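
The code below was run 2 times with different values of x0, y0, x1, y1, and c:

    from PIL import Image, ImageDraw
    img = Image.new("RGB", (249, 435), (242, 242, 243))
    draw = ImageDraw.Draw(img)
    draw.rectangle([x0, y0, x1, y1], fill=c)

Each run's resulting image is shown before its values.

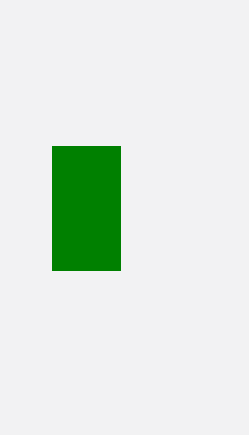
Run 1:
x0 = 52; y0 = 146; x1 = 120; y1 = 270; c = 'green'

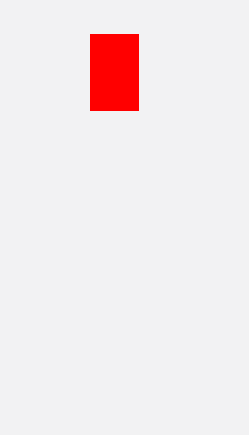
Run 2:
x0 = 90, y0 = 34, x1 = 138, y1 = 110, c = 'red'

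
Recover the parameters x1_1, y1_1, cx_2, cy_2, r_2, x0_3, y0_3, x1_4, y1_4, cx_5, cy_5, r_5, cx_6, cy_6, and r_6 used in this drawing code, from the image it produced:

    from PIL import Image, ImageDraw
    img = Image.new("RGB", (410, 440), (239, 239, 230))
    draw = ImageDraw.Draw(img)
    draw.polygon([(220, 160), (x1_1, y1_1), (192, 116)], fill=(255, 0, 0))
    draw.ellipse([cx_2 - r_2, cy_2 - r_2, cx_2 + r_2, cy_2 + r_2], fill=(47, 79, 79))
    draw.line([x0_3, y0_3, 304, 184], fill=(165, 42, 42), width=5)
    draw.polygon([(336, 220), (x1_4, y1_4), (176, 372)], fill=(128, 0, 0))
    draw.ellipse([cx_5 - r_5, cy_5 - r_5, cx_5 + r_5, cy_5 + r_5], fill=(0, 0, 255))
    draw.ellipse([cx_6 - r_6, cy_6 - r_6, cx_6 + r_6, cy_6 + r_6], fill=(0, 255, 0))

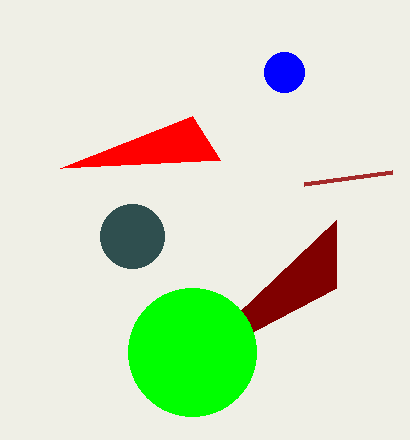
x1_1 = 60, y1_1 = 168, cx_2 = 132, cy_2 = 236, r_2 = 32, x0_3 = 392, y0_3 = 172, x1_4 = 336, y1_4 = 288, cx_5 = 284, cy_5 = 72, r_5 = 20, cx_6 = 192, cy_6 = 352, r_6 = 64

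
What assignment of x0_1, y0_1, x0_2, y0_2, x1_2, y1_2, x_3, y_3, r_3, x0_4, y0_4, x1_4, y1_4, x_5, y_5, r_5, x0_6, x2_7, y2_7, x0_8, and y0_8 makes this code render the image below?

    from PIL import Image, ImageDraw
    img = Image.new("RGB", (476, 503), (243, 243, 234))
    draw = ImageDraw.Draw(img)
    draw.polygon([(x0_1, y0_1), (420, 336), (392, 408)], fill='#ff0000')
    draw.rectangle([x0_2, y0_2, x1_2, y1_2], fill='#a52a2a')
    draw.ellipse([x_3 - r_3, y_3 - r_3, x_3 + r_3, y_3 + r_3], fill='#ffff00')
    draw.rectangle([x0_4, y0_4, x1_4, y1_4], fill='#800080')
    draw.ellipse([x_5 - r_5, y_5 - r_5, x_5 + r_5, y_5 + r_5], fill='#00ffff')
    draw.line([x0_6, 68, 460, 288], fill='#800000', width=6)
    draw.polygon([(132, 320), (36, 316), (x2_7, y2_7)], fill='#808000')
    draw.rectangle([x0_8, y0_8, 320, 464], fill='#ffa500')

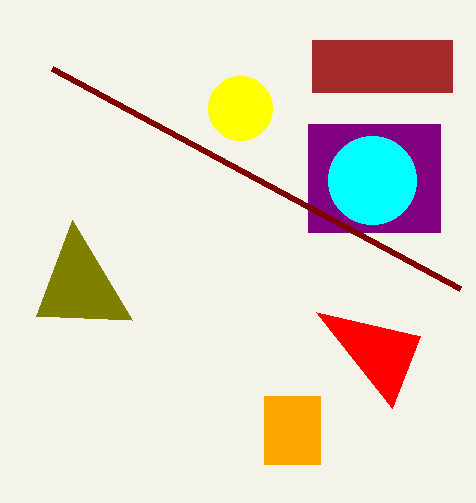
x0_1 = 316, y0_1 = 312, x0_2 = 312, y0_2 = 40, x1_2 = 452, y1_2 = 92, x_3 = 240, y_3 = 108, r_3 = 32, x0_4 = 308, y0_4 = 124, x1_4 = 440, y1_4 = 232, x_5 = 372, y_5 = 180, r_5 = 44, x0_6 = 52, x2_7 = 72, y2_7 = 220, x0_8 = 264, y0_8 = 396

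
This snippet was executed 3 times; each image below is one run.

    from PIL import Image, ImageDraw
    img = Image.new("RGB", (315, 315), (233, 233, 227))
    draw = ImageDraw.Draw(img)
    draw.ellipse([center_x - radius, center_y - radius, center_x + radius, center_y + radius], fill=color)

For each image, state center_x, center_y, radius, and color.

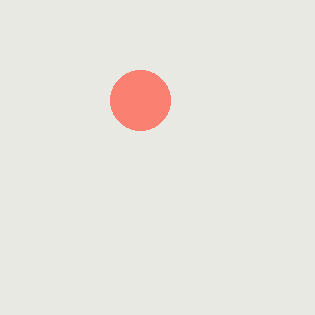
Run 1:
center_x = 140
center_y = 100
radius = 30
color = 'salmon'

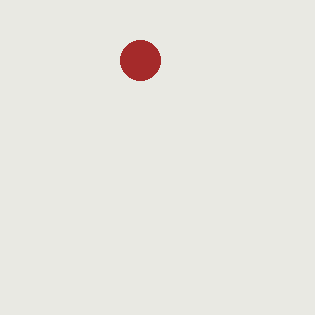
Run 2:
center_x = 140, center_y = 60, radius = 20, color = 'brown'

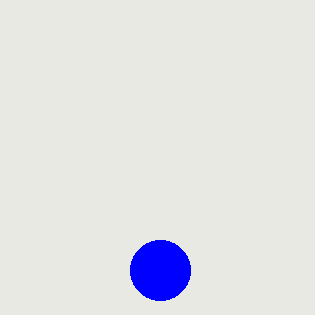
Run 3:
center_x = 160; center_y = 270; radius = 30; color = 'blue'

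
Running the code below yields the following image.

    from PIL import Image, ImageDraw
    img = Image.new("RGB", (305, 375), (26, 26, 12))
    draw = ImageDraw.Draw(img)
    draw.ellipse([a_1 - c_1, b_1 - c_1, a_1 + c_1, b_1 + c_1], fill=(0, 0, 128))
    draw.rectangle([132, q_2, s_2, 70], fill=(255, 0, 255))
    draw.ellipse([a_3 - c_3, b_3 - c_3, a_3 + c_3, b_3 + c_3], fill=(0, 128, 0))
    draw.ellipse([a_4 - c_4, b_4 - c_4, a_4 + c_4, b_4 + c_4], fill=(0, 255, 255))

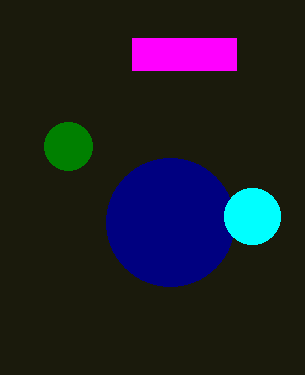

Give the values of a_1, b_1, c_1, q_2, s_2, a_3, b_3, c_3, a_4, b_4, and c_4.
a_1 = 170; b_1 = 222; c_1 = 64; q_2 = 38; s_2 = 236; a_3 = 68; b_3 = 146; c_3 = 24; a_4 = 252; b_4 = 216; c_4 = 28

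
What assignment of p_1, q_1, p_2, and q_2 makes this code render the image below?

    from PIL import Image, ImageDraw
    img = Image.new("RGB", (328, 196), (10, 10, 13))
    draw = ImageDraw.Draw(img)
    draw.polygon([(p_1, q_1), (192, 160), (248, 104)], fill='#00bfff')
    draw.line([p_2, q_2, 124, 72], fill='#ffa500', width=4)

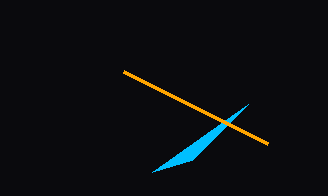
p_1 = 152; q_1 = 172; p_2 = 268; q_2 = 144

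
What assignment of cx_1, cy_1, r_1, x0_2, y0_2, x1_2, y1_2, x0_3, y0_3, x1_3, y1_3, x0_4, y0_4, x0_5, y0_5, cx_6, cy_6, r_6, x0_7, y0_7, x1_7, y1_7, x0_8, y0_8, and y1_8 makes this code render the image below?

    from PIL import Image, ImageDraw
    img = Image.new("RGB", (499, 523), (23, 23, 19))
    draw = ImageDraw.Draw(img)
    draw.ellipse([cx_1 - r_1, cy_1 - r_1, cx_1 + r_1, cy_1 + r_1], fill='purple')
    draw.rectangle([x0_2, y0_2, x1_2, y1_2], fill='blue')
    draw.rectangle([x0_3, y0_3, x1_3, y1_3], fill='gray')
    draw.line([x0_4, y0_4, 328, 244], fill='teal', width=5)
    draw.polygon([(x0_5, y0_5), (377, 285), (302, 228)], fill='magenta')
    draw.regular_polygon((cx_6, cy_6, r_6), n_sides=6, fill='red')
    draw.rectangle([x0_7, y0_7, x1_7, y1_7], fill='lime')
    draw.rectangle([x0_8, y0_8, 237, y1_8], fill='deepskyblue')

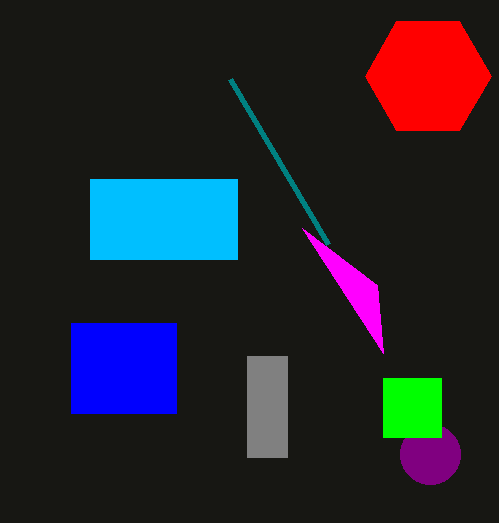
cx_1 = 430; cy_1 = 454; r_1 = 30; x0_2 = 71; y0_2 = 323; x1_2 = 176; y1_2 = 413; x0_3 = 247; y0_3 = 356; x1_3 = 287; y1_3 = 457; x0_4 = 230; y0_4 = 79; x0_5 = 383; y0_5 = 353; cx_6 = 428; cy_6 = 76; r_6 = 63; x0_7 = 383; y0_7 = 378; x1_7 = 441; y1_7 = 437; x0_8 = 90; y0_8 = 179; y1_8 = 259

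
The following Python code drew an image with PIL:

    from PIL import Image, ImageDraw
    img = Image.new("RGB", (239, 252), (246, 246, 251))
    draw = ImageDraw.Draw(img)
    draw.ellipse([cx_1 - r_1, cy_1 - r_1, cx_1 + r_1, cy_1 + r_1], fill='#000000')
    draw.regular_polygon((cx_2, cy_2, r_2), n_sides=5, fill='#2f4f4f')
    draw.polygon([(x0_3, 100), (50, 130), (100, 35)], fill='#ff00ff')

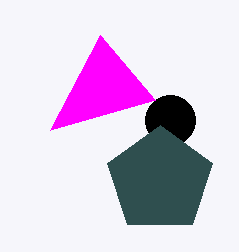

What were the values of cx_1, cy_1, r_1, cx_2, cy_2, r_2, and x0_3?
cx_1 = 170; cy_1 = 120; r_1 = 25; cx_2 = 160; cy_2 = 180; r_2 = 55; x0_3 = 155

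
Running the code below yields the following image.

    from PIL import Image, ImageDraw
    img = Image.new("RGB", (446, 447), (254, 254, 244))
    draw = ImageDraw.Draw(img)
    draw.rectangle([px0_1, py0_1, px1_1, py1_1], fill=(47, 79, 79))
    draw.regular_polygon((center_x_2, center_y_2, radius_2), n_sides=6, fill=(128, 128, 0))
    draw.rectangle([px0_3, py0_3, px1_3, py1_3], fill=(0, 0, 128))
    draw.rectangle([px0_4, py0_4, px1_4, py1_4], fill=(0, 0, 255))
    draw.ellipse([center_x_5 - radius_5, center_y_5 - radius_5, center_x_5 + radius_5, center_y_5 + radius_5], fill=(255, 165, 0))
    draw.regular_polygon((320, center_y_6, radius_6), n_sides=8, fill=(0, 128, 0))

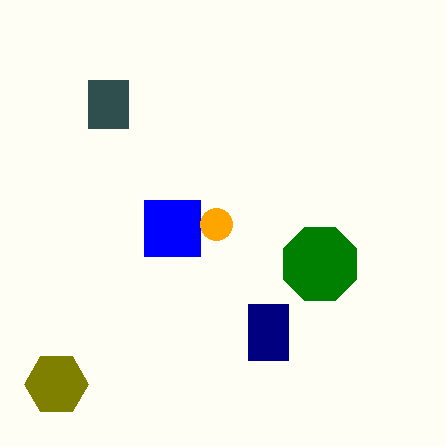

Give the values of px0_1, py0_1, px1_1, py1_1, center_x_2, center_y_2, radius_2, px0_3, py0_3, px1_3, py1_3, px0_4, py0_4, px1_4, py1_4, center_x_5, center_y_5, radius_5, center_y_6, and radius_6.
px0_1 = 88, py0_1 = 80, px1_1 = 128, py1_1 = 128, center_x_2 = 56, center_y_2 = 384, radius_2 = 32, px0_3 = 248, py0_3 = 304, px1_3 = 288, py1_3 = 360, px0_4 = 144, py0_4 = 200, px1_4 = 200, py1_4 = 256, center_x_5 = 216, center_y_5 = 224, radius_5 = 16, center_y_6 = 264, radius_6 = 40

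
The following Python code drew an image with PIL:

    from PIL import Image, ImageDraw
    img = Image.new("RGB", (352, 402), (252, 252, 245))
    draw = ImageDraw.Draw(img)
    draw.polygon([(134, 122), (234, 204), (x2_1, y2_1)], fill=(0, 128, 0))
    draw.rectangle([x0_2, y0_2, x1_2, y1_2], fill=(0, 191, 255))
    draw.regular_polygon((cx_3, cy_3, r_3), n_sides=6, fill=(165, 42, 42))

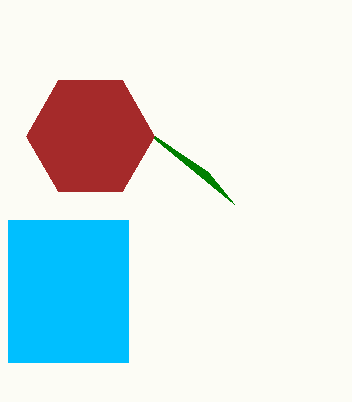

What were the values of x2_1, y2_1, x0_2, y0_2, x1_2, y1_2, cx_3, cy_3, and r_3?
x2_1 = 208
y2_1 = 172
x0_2 = 8
y0_2 = 220
x1_2 = 128
y1_2 = 362
cx_3 = 90
cy_3 = 136
r_3 = 64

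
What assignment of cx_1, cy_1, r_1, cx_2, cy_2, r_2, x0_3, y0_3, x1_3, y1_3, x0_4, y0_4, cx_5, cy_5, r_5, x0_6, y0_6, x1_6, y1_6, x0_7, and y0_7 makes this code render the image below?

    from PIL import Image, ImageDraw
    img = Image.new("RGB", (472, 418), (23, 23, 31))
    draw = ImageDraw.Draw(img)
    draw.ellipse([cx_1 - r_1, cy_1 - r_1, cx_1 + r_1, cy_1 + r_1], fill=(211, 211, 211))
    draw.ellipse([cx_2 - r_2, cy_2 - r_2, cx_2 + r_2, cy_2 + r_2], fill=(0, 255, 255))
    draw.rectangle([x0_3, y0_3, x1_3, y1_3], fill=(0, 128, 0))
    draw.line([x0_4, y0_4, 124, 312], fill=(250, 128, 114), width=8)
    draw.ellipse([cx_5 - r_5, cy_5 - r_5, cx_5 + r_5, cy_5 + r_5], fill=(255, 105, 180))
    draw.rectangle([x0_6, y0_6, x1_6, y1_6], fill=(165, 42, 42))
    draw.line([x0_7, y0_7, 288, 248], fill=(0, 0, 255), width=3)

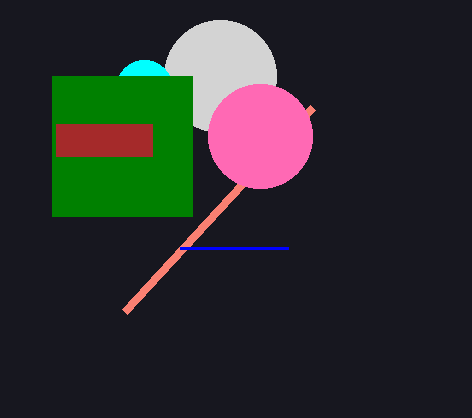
cx_1 = 220
cy_1 = 76
r_1 = 56
cx_2 = 144
cy_2 = 88
r_2 = 28
x0_3 = 52
y0_3 = 76
x1_3 = 192
y1_3 = 216
x0_4 = 312
y0_4 = 108
cx_5 = 260
cy_5 = 136
r_5 = 52
x0_6 = 56
y0_6 = 124
x1_6 = 152
y1_6 = 156
x0_7 = 180
y0_7 = 248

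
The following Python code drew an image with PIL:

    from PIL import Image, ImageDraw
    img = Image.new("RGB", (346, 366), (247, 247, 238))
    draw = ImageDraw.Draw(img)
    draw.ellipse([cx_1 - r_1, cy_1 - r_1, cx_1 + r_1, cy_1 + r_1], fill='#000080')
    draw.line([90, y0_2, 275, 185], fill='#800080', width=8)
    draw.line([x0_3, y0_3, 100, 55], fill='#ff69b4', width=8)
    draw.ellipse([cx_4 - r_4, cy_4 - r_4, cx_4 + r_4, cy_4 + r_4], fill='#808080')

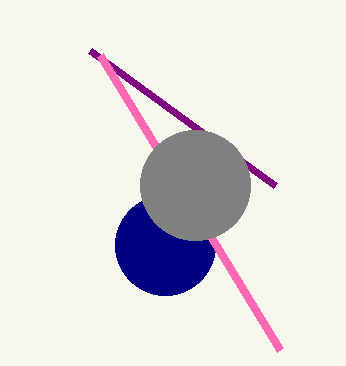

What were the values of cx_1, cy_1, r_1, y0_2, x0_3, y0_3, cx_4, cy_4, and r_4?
cx_1 = 165; cy_1 = 245; r_1 = 50; y0_2 = 50; x0_3 = 280; y0_3 = 350; cx_4 = 195; cy_4 = 185; r_4 = 55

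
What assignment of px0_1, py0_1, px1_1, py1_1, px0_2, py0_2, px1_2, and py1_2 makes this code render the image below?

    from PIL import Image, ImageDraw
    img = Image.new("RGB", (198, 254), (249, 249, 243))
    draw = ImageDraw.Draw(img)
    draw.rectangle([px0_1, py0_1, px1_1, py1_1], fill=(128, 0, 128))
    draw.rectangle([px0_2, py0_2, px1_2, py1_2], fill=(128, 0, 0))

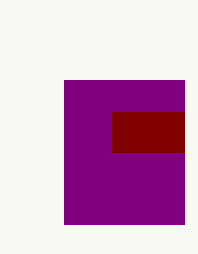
px0_1 = 64
py0_1 = 80
px1_1 = 184
py1_1 = 224
px0_2 = 112
py0_2 = 112
px1_2 = 184
py1_2 = 152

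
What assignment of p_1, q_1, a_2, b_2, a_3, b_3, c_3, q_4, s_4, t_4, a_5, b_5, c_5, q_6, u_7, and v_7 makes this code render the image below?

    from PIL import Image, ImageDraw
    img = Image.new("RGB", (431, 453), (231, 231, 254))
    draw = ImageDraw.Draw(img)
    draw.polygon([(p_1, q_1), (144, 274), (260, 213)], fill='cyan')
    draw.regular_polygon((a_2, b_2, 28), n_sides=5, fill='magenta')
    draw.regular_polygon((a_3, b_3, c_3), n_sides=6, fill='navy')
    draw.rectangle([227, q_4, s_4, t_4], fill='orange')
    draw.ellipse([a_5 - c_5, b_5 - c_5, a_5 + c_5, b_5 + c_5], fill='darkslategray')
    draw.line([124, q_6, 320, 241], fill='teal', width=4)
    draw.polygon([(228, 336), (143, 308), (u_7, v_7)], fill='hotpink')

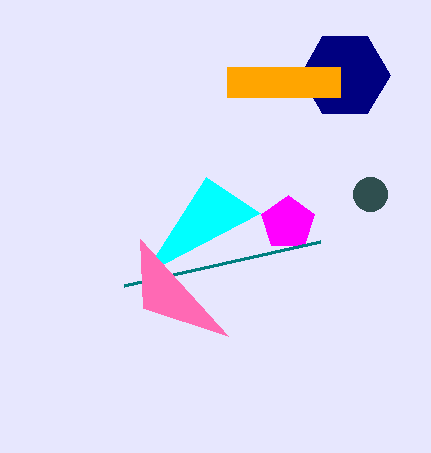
p_1 = 206
q_1 = 177
a_2 = 288
b_2 = 223
a_3 = 345
b_3 = 75
c_3 = 45
q_4 = 67
s_4 = 340
t_4 = 97
a_5 = 370
b_5 = 194
c_5 = 17
q_6 = 285
u_7 = 140
v_7 = 239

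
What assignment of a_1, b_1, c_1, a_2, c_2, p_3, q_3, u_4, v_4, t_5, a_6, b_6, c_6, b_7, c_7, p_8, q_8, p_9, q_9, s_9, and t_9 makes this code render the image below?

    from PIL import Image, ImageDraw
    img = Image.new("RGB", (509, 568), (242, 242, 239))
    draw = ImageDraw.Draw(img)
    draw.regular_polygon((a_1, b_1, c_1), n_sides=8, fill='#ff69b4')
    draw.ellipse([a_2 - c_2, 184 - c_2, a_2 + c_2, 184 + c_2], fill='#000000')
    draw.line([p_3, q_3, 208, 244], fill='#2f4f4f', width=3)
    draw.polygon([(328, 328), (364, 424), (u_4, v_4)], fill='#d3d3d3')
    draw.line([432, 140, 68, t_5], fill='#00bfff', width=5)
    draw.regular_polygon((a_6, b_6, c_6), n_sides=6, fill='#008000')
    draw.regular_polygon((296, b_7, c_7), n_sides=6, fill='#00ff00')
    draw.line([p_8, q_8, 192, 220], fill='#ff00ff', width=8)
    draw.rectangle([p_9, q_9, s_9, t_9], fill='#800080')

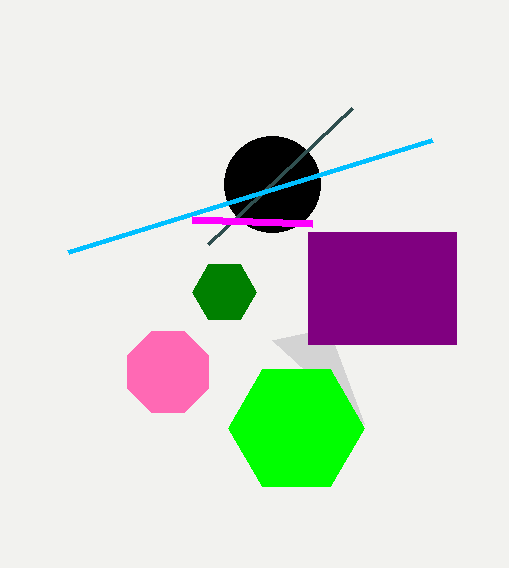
a_1 = 168
b_1 = 372
c_1 = 44
a_2 = 272
c_2 = 48
p_3 = 352
q_3 = 108
u_4 = 272
v_4 = 340
t_5 = 252
a_6 = 224
b_6 = 292
c_6 = 32
b_7 = 428
c_7 = 68
p_8 = 312
q_8 = 224
p_9 = 308
q_9 = 232
s_9 = 456
t_9 = 344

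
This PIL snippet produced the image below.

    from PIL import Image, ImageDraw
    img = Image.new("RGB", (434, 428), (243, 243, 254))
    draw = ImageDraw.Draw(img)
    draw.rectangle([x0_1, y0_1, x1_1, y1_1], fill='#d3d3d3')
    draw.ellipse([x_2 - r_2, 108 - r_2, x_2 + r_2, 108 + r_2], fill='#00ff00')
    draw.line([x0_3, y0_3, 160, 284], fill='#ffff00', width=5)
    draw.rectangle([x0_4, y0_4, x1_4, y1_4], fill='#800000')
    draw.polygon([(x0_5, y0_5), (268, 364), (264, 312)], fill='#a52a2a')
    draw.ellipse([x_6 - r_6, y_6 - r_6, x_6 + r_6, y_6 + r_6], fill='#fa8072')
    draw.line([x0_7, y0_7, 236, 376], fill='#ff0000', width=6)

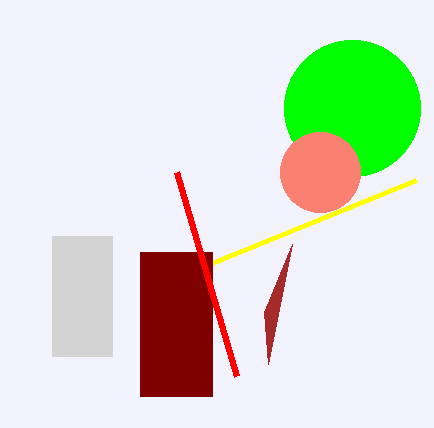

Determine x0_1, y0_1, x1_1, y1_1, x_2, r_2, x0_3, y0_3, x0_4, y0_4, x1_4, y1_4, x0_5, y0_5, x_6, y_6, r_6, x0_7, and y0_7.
x0_1 = 52; y0_1 = 236; x1_1 = 112; y1_1 = 356; x_2 = 352; r_2 = 68; x0_3 = 416; y0_3 = 180; x0_4 = 140; y0_4 = 252; x1_4 = 212; y1_4 = 396; x0_5 = 292; y0_5 = 244; x_6 = 320; y_6 = 172; r_6 = 40; x0_7 = 176; y0_7 = 172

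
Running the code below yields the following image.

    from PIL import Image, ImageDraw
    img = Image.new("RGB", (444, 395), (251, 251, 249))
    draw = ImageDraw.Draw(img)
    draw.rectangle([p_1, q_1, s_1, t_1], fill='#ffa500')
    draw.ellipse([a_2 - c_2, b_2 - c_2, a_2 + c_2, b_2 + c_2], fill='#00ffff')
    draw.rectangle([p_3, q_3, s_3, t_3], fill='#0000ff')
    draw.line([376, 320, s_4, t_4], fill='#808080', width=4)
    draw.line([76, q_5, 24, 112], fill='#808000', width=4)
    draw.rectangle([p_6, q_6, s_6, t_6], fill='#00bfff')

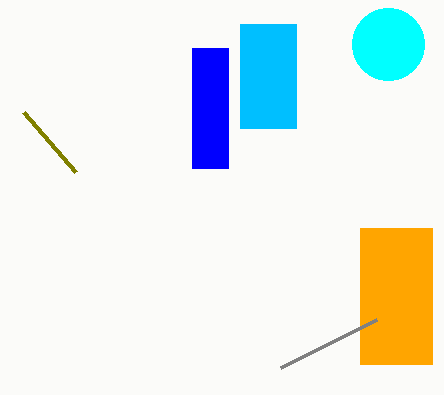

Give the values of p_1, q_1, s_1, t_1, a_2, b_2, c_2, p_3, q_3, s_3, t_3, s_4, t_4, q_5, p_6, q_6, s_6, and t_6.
p_1 = 360, q_1 = 228, s_1 = 432, t_1 = 364, a_2 = 388, b_2 = 44, c_2 = 36, p_3 = 192, q_3 = 48, s_3 = 228, t_3 = 168, s_4 = 280, t_4 = 368, q_5 = 172, p_6 = 240, q_6 = 24, s_6 = 296, t_6 = 128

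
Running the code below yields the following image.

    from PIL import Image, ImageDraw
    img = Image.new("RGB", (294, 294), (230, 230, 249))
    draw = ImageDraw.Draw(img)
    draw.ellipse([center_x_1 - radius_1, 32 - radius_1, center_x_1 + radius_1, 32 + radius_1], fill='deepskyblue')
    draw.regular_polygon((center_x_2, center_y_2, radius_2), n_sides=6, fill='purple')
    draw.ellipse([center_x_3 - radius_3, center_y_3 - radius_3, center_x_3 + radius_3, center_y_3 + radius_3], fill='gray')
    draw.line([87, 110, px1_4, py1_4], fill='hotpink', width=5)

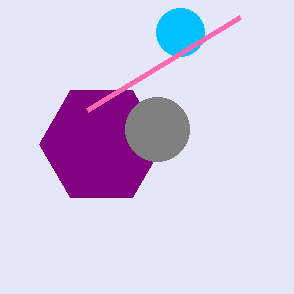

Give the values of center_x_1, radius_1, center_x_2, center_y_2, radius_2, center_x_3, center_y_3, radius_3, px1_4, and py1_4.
center_x_1 = 180; radius_1 = 24; center_x_2 = 101; center_y_2 = 144; radius_2 = 62; center_x_3 = 157; center_y_3 = 129; radius_3 = 32; px1_4 = 240; py1_4 = 17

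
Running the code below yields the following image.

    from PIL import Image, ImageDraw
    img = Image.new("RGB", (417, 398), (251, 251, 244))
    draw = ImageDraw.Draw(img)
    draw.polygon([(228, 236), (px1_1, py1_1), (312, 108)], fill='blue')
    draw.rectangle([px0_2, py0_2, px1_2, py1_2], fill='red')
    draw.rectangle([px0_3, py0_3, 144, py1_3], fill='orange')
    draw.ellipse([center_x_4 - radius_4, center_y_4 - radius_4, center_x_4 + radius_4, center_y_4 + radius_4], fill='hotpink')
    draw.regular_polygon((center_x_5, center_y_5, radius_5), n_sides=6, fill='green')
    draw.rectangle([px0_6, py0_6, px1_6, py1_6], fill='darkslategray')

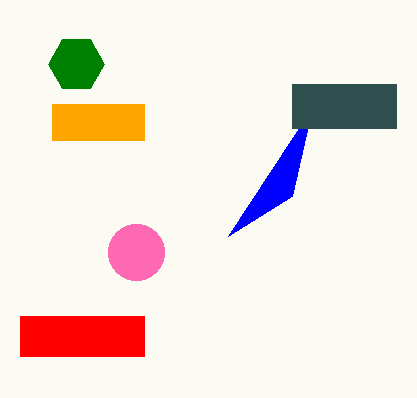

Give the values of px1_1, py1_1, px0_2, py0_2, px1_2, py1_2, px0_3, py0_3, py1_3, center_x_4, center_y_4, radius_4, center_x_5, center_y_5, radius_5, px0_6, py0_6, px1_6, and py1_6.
px1_1 = 292; py1_1 = 196; px0_2 = 20; py0_2 = 316; px1_2 = 144; py1_2 = 356; px0_3 = 52; py0_3 = 104; py1_3 = 140; center_x_4 = 136; center_y_4 = 252; radius_4 = 28; center_x_5 = 76; center_y_5 = 64; radius_5 = 28; px0_6 = 292; py0_6 = 84; px1_6 = 396; py1_6 = 128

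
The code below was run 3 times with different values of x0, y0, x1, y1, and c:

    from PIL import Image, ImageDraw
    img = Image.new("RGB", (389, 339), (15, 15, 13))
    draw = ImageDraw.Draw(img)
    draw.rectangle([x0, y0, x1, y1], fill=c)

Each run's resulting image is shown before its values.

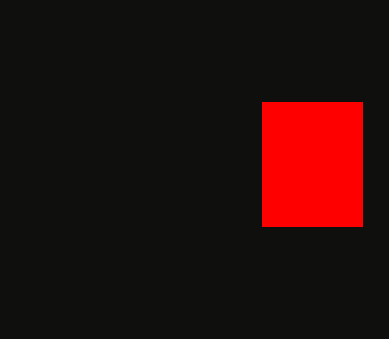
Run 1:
x0 = 262, y0 = 102, x1 = 362, y1 = 226, c = 'red'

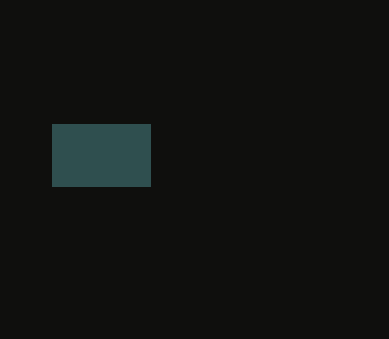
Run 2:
x0 = 52; y0 = 124; x1 = 150; y1 = 186; c = 'darkslategray'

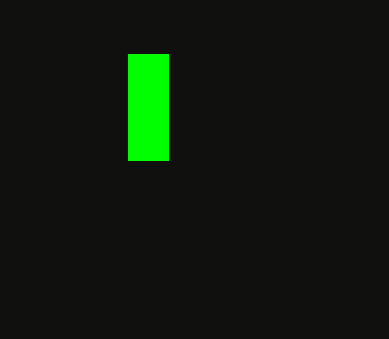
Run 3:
x0 = 128, y0 = 54, x1 = 168, y1 = 160, c = 'lime'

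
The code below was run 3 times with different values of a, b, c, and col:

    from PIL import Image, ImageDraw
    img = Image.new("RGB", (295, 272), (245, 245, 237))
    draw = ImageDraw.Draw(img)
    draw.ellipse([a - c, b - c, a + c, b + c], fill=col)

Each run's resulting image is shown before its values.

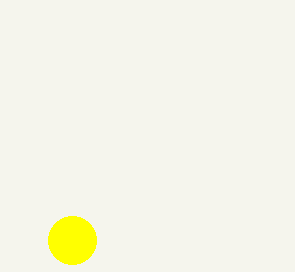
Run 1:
a = 72
b = 240
c = 24
col = 'yellow'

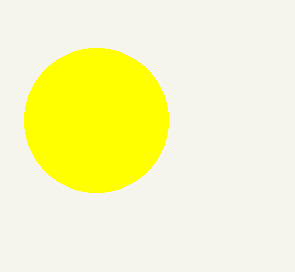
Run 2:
a = 96; b = 120; c = 72; col = 'yellow'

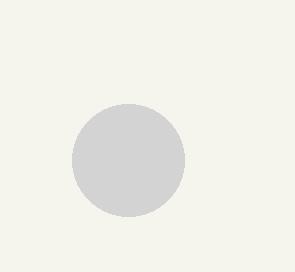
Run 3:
a = 128
b = 160
c = 56
col = 'lightgray'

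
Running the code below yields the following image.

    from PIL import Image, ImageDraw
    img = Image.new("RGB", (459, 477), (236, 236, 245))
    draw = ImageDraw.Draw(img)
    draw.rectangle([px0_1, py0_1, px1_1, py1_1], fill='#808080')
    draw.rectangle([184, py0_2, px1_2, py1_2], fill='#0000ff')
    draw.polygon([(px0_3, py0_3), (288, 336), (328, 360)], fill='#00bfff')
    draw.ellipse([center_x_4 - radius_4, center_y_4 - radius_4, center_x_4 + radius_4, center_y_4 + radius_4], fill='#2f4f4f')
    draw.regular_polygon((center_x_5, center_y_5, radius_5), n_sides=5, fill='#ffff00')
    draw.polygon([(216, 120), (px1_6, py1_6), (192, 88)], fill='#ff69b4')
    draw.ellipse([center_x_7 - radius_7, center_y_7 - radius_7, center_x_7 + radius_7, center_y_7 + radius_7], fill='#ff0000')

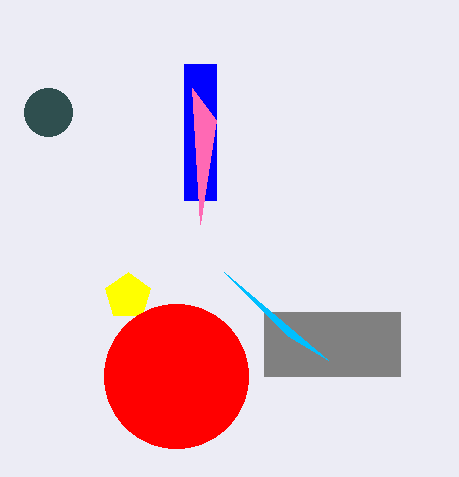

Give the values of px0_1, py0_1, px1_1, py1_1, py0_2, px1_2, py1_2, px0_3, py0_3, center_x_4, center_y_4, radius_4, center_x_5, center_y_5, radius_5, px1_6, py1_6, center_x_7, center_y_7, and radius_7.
px0_1 = 264; py0_1 = 312; px1_1 = 400; py1_1 = 376; py0_2 = 64; px1_2 = 216; py1_2 = 200; px0_3 = 224; py0_3 = 272; center_x_4 = 48; center_y_4 = 112; radius_4 = 24; center_x_5 = 128; center_y_5 = 296; radius_5 = 24; px1_6 = 200; py1_6 = 224; center_x_7 = 176; center_y_7 = 376; radius_7 = 72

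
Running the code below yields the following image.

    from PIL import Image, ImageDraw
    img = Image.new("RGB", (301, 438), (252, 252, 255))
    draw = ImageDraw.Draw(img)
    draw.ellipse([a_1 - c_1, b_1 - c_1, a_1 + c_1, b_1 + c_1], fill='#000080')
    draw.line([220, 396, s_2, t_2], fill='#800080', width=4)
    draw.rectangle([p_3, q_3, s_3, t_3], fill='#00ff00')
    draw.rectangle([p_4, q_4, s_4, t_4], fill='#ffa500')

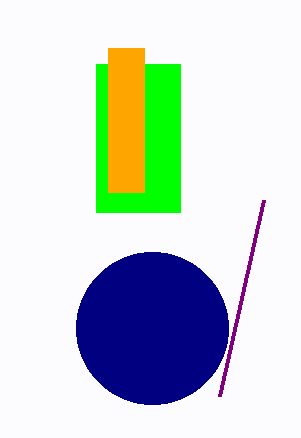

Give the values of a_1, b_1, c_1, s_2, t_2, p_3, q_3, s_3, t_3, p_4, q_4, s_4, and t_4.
a_1 = 152, b_1 = 328, c_1 = 76, s_2 = 264, t_2 = 200, p_3 = 96, q_3 = 64, s_3 = 180, t_3 = 212, p_4 = 108, q_4 = 48, s_4 = 144, t_4 = 192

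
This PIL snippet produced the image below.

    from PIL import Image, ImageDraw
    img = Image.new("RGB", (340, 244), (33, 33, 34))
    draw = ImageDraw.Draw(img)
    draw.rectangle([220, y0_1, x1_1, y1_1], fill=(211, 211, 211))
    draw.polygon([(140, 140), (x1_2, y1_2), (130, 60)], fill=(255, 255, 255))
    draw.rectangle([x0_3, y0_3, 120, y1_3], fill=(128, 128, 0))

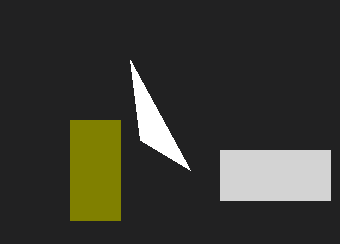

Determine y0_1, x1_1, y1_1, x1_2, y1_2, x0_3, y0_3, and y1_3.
y0_1 = 150
x1_1 = 330
y1_1 = 200
x1_2 = 190
y1_2 = 170
x0_3 = 70
y0_3 = 120
y1_3 = 220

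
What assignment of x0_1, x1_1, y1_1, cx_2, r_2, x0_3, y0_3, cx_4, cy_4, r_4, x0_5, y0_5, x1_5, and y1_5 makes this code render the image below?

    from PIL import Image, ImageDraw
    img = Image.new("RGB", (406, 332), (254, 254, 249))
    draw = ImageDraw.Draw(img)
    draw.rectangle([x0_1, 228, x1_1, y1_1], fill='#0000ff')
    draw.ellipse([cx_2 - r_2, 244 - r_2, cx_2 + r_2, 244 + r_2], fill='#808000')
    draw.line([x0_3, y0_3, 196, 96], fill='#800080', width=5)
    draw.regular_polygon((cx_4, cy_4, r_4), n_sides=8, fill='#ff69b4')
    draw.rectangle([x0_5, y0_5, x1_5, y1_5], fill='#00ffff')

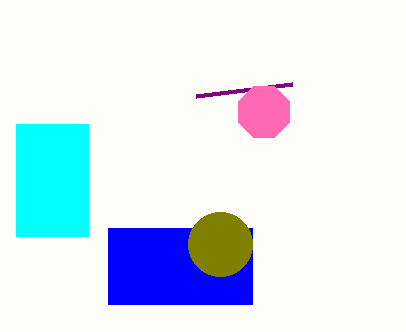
x0_1 = 108, x1_1 = 252, y1_1 = 304, cx_2 = 220, r_2 = 32, x0_3 = 292, y0_3 = 84, cx_4 = 264, cy_4 = 112, r_4 = 28, x0_5 = 16, y0_5 = 124, x1_5 = 88, y1_5 = 236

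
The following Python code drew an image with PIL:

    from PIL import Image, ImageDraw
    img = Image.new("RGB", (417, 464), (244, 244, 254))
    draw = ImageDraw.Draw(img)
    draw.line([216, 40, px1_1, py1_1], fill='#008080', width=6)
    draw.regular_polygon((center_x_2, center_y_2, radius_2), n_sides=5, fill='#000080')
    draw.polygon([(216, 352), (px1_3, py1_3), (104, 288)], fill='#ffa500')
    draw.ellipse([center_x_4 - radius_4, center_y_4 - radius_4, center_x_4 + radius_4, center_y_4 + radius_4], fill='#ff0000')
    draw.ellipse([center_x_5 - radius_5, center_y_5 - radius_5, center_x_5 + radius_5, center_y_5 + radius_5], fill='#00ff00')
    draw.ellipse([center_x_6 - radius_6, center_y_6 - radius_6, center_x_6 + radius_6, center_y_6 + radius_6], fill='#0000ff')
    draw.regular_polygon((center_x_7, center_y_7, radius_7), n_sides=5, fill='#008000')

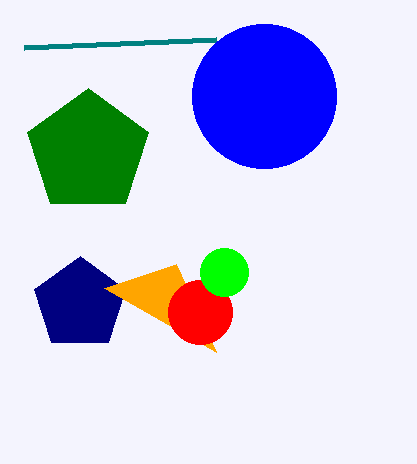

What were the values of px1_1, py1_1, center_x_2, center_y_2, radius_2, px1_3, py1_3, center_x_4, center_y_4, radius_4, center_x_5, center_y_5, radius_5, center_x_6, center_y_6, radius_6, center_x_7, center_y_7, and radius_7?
px1_1 = 24
py1_1 = 48
center_x_2 = 80
center_y_2 = 304
radius_2 = 48
px1_3 = 176
py1_3 = 264
center_x_4 = 200
center_y_4 = 312
radius_4 = 32
center_x_5 = 224
center_y_5 = 272
radius_5 = 24
center_x_6 = 264
center_y_6 = 96
radius_6 = 72
center_x_7 = 88
center_y_7 = 152
radius_7 = 64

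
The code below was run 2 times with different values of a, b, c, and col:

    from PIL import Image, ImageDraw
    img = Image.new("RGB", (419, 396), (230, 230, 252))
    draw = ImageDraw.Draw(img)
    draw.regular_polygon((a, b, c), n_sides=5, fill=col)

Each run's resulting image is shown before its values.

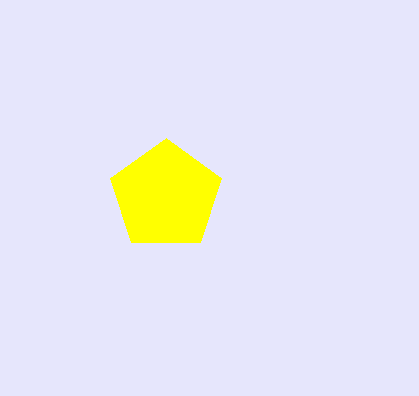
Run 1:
a = 166, b = 196, c = 58, col = 'yellow'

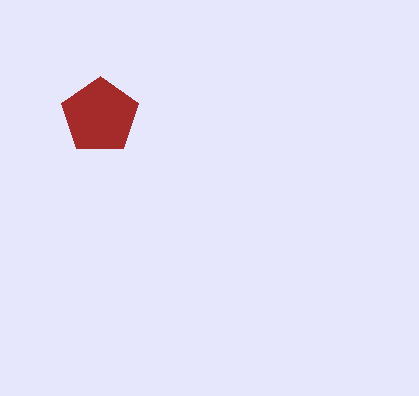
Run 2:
a = 100, b = 116, c = 40, col = 'brown'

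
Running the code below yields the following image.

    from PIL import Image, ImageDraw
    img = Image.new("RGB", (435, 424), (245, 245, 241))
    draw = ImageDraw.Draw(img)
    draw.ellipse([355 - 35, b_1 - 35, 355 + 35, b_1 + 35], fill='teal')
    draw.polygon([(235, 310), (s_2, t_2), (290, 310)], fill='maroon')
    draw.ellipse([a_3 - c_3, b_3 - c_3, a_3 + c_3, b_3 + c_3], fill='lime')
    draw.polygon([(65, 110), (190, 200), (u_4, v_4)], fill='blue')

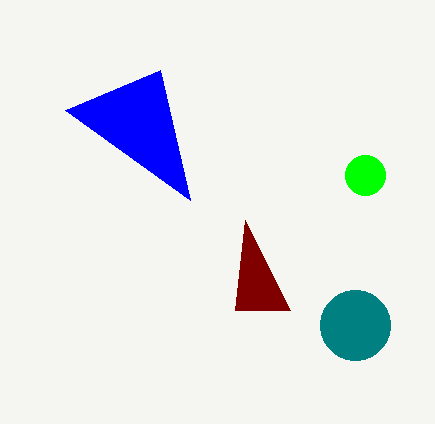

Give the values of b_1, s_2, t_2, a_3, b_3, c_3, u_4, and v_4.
b_1 = 325; s_2 = 245; t_2 = 220; a_3 = 365; b_3 = 175; c_3 = 20; u_4 = 160; v_4 = 70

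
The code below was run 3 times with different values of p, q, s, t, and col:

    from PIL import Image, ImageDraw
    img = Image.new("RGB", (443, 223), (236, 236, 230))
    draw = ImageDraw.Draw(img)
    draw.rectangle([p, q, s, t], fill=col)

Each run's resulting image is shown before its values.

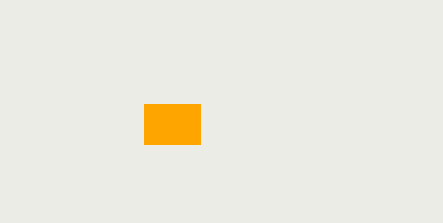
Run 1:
p = 144
q = 104
s = 200
t = 144
col = 'orange'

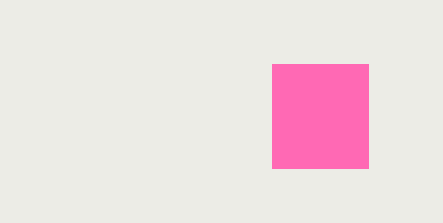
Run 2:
p = 272; q = 64; s = 368; t = 168; col = 'hotpink'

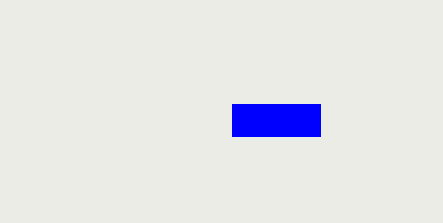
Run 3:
p = 232
q = 104
s = 320
t = 136
col = 'blue'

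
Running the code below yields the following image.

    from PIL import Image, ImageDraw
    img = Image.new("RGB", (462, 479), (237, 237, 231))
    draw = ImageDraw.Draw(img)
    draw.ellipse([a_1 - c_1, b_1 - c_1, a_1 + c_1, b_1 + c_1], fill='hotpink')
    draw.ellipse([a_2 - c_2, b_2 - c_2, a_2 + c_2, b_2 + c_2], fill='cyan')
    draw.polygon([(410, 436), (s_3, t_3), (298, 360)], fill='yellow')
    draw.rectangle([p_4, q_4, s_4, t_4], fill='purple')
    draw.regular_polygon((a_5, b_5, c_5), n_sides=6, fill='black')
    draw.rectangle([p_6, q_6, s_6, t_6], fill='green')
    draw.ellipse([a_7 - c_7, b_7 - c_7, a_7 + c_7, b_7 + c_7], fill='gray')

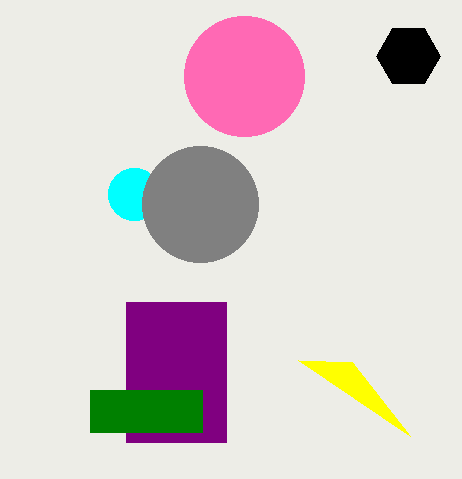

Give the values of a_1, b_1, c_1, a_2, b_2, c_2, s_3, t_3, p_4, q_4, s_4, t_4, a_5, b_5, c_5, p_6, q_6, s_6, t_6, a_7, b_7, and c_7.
a_1 = 244, b_1 = 76, c_1 = 60, a_2 = 134, b_2 = 194, c_2 = 26, s_3 = 352, t_3 = 362, p_4 = 126, q_4 = 302, s_4 = 226, t_4 = 442, a_5 = 408, b_5 = 56, c_5 = 32, p_6 = 90, q_6 = 390, s_6 = 202, t_6 = 432, a_7 = 200, b_7 = 204, c_7 = 58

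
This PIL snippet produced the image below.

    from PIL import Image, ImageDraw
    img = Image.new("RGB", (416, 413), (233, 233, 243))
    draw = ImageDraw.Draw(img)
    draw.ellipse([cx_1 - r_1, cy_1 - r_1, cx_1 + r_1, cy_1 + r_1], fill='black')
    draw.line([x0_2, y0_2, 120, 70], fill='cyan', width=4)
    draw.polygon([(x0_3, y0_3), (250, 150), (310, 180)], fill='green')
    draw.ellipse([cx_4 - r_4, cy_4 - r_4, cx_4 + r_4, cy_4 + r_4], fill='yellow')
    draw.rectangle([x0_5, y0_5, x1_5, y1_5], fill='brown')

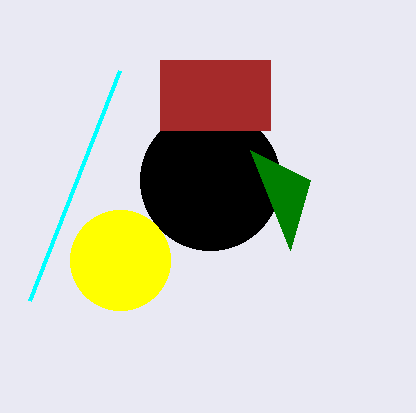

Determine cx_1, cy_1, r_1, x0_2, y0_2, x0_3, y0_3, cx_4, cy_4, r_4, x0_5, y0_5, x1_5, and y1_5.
cx_1 = 210, cy_1 = 180, r_1 = 70, x0_2 = 30, y0_2 = 300, x0_3 = 290, y0_3 = 250, cx_4 = 120, cy_4 = 260, r_4 = 50, x0_5 = 160, y0_5 = 60, x1_5 = 270, y1_5 = 130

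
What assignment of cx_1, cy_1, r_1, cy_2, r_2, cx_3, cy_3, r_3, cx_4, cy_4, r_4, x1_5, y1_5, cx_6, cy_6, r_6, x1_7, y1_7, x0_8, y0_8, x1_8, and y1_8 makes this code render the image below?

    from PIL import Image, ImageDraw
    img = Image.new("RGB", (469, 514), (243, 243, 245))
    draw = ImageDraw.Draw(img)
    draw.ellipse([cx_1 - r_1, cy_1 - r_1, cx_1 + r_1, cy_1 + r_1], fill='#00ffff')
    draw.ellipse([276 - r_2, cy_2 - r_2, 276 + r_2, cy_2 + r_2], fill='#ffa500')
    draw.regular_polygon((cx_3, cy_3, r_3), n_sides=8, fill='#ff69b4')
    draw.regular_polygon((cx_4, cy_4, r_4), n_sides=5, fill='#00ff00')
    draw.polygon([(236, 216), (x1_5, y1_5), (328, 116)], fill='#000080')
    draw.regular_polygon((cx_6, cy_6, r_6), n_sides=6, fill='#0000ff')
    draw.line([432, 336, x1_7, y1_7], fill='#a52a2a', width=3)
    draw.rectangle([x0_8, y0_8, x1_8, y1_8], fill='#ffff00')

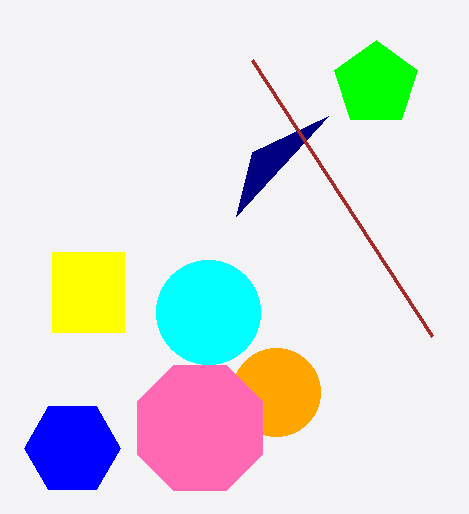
cx_1 = 208, cy_1 = 312, r_1 = 52, cy_2 = 392, r_2 = 44, cx_3 = 200, cy_3 = 428, r_3 = 68, cx_4 = 376, cy_4 = 84, r_4 = 44, x1_5 = 252, y1_5 = 152, cx_6 = 72, cy_6 = 448, r_6 = 48, x1_7 = 252, y1_7 = 60, x0_8 = 52, y0_8 = 252, x1_8 = 124, y1_8 = 332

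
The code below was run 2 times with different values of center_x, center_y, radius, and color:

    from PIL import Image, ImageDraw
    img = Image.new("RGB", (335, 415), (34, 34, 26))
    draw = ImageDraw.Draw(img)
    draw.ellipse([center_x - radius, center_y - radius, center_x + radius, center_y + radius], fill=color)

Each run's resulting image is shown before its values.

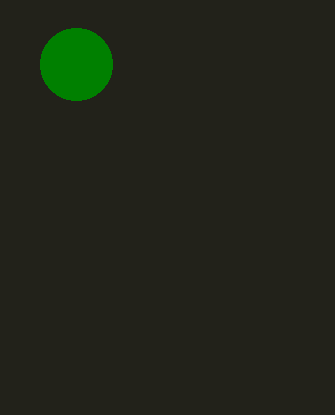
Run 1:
center_x = 76; center_y = 64; radius = 36; color = 'green'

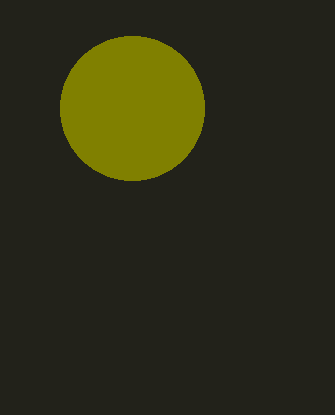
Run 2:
center_x = 132; center_y = 108; radius = 72; color = 'olive'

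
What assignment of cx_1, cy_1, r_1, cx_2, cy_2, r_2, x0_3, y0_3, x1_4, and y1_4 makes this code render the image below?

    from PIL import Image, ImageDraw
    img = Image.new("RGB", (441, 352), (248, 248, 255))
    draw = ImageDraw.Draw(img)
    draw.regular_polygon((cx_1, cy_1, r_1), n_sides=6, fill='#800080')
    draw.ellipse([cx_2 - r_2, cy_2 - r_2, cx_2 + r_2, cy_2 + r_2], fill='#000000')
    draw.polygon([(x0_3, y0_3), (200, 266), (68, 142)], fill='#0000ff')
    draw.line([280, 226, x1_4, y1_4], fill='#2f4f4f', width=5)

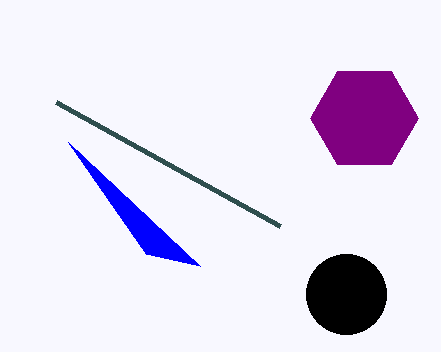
cx_1 = 364, cy_1 = 118, r_1 = 54, cx_2 = 346, cy_2 = 294, r_2 = 40, x0_3 = 146, y0_3 = 254, x1_4 = 56, y1_4 = 102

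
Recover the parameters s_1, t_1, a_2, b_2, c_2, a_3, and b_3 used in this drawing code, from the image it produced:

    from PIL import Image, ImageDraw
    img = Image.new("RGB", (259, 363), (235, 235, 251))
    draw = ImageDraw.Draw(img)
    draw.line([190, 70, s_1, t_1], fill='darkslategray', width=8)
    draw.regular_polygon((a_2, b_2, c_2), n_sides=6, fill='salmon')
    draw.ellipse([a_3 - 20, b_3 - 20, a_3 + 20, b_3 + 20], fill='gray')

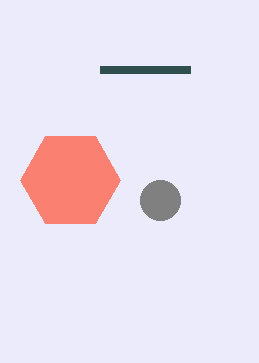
s_1 = 100; t_1 = 70; a_2 = 70; b_2 = 180; c_2 = 50; a_3 = 160; b_3 = 200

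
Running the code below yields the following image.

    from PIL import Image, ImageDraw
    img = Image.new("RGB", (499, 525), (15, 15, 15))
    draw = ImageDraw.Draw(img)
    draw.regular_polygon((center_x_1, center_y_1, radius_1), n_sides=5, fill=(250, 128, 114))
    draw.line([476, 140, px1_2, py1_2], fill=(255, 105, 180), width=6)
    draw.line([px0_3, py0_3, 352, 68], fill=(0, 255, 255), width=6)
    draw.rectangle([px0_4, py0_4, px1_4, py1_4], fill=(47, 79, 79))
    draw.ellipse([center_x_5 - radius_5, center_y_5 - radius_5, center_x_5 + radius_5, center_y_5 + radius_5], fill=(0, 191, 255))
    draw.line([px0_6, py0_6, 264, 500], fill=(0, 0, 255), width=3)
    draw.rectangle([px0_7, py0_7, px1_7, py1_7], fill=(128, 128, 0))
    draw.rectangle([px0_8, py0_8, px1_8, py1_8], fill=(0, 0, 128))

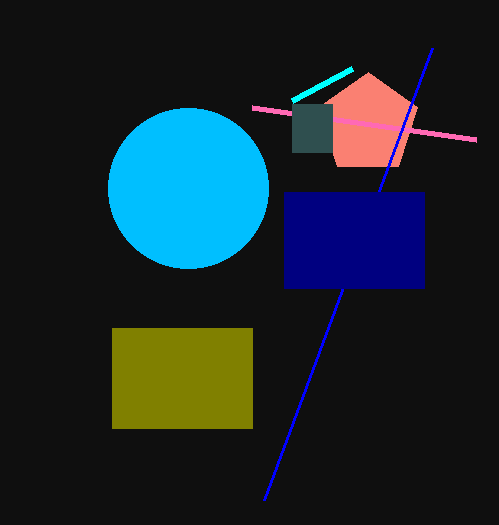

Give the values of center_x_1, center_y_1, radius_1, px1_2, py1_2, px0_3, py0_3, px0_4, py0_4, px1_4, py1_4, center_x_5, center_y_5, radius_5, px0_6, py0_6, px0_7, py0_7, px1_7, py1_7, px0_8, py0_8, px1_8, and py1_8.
center_x_1 = 368; center_y_1 = 124; radius_1 = 52; px1_2 = 252; py1_2 = 108; px0_3 = 292; py0_3 = 100; px0_4 = 292; py0_4 = 104; px1_4 = 332; py1_4 = 152; center_x_5 = 188; center_y_5 = 188; radius_5 = 80; px0_6 = 432; py0_6 = 48; px0_7 = 112; py0_7 = 328; px1_7 = 252; py1_7 = 428; px0_8 = 284; py0_8 = 192; px1_8 = 424; py1_8 = 288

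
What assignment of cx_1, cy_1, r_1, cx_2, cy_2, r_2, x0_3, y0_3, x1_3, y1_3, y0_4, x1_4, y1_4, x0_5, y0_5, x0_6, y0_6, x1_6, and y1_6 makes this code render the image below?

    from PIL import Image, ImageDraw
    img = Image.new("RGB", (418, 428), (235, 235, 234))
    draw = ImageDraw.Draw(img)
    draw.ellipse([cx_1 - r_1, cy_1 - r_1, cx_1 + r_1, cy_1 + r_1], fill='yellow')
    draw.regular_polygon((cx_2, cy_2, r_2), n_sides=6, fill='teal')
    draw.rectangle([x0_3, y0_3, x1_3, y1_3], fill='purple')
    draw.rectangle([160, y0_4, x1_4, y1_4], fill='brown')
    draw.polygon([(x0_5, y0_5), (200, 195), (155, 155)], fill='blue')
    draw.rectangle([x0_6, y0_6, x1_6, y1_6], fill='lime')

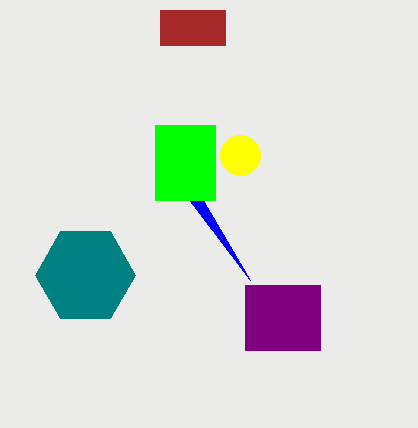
cx_1 = 240; cy_1 = 155; r_1 = 20; cx_2 = 85; cy_2 = 275; r_2 = 50; x0_3 = 245; y0_3 = 285; x1_3 = 320; y1_3 = 350; y0_4 = 10; x1_4 = 225; y1_4 = 45; x0_5 = 250; y0_5 = 280; x0_6 = 155; y0_6 = 125; x1_6 = 215; y1_6 = 200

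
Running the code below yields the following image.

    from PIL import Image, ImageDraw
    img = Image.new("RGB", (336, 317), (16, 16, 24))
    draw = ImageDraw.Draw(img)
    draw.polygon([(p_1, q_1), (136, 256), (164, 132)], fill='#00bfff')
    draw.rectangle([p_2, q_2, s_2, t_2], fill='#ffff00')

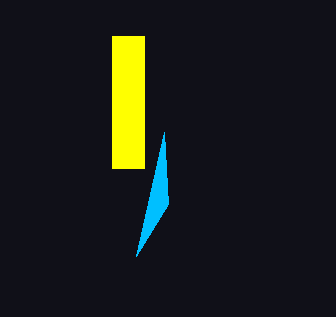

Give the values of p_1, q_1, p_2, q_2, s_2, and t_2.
p_1 = 168, q_1 = 204, p_2 = 112, q_2 = 36, s_2 = 144, t_2 = 168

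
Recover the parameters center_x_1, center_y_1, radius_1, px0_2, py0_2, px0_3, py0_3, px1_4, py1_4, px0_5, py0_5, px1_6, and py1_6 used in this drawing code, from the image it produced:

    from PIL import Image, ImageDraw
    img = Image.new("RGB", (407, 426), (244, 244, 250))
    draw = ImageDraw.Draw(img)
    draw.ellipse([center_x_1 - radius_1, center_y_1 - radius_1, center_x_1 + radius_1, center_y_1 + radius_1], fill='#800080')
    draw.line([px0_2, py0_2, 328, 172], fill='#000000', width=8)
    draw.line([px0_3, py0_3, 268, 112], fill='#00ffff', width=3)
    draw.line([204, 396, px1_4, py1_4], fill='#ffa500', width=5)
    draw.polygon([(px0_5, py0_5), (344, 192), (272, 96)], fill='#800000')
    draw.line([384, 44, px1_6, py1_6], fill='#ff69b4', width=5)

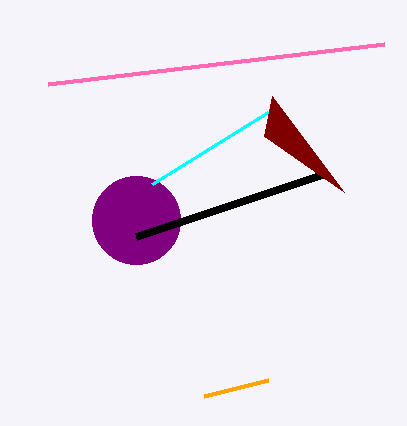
center_x_1 = 136
center_y_1 = 220
radius_1 = 44
px0_2 = 136
py0_2 = 236
px0_3 = 152
py0_3 = 184
px1_4 = 268
py1_4 = 380
px0_5 = 264
py0_5 = 136
px1_6 = 48
py1_6 = 84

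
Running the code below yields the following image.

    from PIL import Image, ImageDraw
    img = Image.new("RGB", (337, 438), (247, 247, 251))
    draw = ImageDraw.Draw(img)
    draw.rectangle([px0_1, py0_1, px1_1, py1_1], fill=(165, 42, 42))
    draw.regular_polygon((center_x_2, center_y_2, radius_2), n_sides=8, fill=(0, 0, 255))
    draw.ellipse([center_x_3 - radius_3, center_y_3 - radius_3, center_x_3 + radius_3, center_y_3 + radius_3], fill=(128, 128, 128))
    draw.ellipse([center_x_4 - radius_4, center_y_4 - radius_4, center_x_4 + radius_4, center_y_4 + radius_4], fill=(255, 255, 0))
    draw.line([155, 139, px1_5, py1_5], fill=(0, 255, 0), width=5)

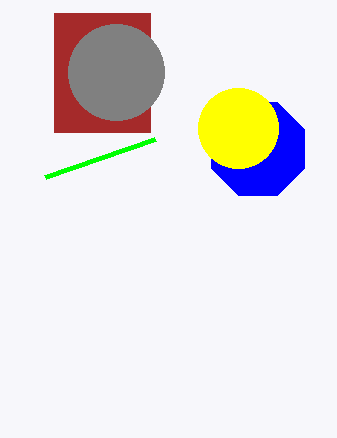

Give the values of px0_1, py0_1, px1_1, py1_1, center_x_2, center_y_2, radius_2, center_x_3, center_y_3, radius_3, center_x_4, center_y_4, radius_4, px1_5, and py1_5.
px0_1 = 54; py0_1 = 13; px1_1 = 150; py1_1 = 132; center_x_2 = 258; center_y_2 = 149; radius_2 = 50; center_x_3 = 116; center_y_3 = 72; radius_3 = 48; center_x_4 = 238; center_y_4 = 128; radius_4 = 40; px1_5 = 45; py1_5 = 177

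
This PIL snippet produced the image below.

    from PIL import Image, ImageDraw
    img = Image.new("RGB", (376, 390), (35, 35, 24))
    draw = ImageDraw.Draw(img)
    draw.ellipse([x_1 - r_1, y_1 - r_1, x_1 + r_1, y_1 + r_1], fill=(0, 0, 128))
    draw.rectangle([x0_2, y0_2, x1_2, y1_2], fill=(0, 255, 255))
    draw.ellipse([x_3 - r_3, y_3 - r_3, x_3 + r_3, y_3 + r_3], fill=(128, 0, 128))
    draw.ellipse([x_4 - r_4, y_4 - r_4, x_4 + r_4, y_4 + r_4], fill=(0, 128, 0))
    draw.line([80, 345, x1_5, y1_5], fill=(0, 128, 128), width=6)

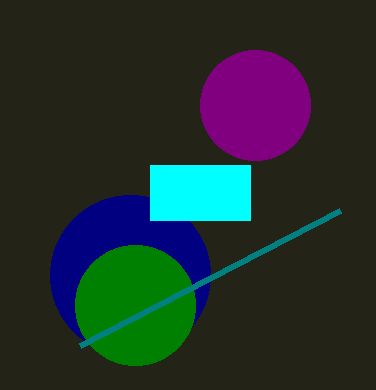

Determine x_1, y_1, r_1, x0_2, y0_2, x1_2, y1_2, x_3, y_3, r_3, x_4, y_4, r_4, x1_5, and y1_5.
x_1 = 130
y_1 = 275
r_1 = 80
x0_2 = 150
y0_2 = 165
x1_2 = 250
y1_2 = 220
x_3 = 255
y_3 = 105
r_3 = 55
x_4 = 135
y_4 = 305
r_4 = 60
x1_5 = 340
y1_5 = 210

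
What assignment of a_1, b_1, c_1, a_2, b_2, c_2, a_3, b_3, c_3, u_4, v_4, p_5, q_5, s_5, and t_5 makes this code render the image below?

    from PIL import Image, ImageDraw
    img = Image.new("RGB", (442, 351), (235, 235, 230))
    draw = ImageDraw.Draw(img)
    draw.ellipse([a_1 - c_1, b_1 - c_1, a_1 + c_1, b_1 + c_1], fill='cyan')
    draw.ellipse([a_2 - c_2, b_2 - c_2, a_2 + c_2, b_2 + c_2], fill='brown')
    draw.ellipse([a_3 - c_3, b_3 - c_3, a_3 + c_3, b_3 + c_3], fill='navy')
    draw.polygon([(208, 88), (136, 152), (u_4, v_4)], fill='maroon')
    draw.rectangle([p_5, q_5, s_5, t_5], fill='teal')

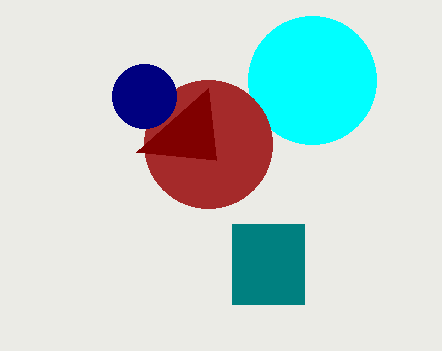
a_1 = 312
b_1 = 80
c_1 = 64
a_2 = 208
b_2 = 144
c_2 = 64
a_3 = 144
b_3 = 96
c_3 = 32
u_4 = 216
v_4 = 160
p_5 = 232
q_5 = 224
s_5 = 304
t_5 = 304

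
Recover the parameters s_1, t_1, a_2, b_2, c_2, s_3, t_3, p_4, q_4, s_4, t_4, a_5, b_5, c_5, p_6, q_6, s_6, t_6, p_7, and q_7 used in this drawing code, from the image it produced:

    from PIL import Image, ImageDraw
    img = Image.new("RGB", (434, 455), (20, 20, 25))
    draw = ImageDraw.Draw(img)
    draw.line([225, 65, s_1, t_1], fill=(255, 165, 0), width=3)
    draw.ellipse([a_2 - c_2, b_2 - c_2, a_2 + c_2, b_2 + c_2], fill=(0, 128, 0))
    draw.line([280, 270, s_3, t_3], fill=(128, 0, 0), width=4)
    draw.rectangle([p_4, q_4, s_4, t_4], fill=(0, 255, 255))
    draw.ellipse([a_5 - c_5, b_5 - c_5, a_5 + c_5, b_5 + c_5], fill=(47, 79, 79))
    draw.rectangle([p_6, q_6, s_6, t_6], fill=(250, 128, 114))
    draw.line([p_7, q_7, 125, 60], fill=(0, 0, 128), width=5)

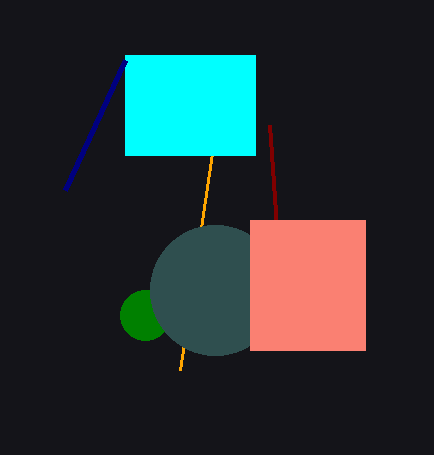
s_1 = 180
t_1 = 370
a_2 = 145
b_2 = 315
c_2 = 25
s_3 = 270
t_3 = 125
p_4 = 125
q_4 = 55
s_4 = 255
t_4 = 155
a_5 = 215
b_5 = 290
c_5 = 65
p_6 = 250
q_6 = 220
s_6 = 365
t_6 = 350
p_7 = 65
q_7 = 190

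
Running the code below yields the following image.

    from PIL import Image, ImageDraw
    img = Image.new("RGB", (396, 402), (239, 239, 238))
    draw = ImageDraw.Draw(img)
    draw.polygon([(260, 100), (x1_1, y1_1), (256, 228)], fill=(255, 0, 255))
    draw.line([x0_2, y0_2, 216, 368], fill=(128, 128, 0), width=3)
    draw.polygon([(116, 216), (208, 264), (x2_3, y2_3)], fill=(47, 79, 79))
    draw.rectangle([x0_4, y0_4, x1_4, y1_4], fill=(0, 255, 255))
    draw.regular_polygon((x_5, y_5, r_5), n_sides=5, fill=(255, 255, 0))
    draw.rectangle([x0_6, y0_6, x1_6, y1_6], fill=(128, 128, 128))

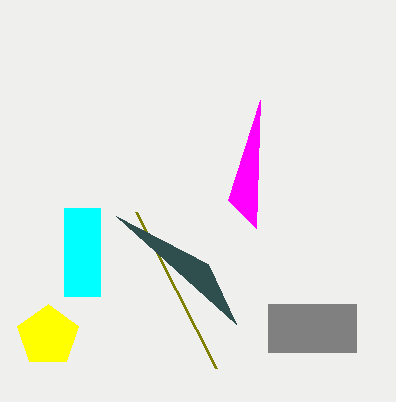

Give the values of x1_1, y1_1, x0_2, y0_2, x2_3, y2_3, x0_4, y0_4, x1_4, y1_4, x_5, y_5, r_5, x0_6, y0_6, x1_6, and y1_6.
x1_1 = 228, y1_1 = 200, x0_2 = 136, y0_2 = 212, x2_3 = 236, y2_3 = 324, x0_4 = 64, y0_4 = 208, x1_4 = 100, y1_4 = 296, x_5 = 48, y_5 = 336, r_5 = 32, x0_6 = 268, y0_6 = 304, x1_6 = 356, y1_6 = 352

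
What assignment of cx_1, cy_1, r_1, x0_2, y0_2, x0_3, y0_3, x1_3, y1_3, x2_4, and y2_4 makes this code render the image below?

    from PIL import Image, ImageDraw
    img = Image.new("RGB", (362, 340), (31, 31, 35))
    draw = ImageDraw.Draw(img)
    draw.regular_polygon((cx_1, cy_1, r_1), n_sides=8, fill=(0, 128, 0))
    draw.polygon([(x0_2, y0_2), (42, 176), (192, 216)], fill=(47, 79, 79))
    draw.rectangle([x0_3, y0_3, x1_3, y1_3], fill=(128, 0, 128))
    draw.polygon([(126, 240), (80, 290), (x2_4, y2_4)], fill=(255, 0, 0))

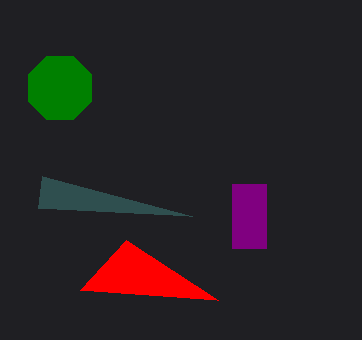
cx_1 = 60; cy_1 = 88; r_1 = 34; x0_2 = 38; y0_2 = 208; x0_3 = 232; y0_3 = 184; x1_3 = 266; y1_3 = 248; x2_4 = 218; y2_4 = 300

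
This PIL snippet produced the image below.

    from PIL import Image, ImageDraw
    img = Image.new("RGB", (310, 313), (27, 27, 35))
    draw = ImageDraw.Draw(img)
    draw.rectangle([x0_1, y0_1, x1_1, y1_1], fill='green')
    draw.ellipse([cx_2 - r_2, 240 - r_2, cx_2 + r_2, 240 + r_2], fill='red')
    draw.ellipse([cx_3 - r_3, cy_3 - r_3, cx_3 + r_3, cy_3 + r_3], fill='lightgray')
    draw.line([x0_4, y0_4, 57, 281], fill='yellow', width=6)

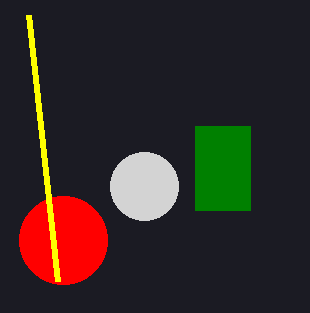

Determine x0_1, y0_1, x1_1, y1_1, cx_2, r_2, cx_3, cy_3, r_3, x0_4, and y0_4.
x0_1 = 195
y0_1 = 126
x1_1 = 250
y1_1 = 210
cx_2 = 63
r_2 = 44
cx_3 = 144
cy_3 = 186
r_3 = 34
x0_4 = 28
y0_4 = 15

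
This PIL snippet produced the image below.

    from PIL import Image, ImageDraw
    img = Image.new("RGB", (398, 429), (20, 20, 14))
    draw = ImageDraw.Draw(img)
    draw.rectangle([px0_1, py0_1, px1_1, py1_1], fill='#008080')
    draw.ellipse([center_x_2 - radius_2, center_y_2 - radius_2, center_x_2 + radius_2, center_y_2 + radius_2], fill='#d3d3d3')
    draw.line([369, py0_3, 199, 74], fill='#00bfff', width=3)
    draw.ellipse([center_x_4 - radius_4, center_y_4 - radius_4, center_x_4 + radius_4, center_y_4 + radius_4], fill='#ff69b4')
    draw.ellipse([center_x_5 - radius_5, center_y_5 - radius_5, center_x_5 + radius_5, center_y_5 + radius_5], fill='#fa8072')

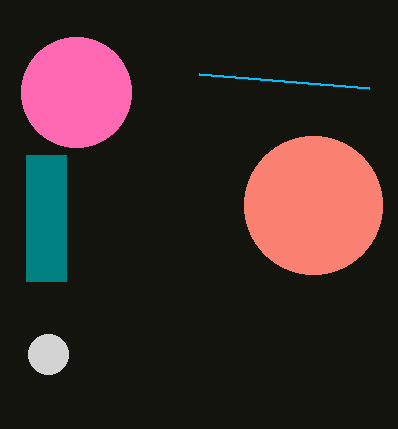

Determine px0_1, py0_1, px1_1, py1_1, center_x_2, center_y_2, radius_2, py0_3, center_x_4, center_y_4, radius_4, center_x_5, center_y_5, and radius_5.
px0_1 = 26; py0_1 = 155; px1_1 = 66; py1_1 = 281; center_x_2 = 48; center_y_2 = 354; radius_2 = 20; py0_3 = 88; center_x_4 = 76; center_y_4 = 92; radius_4 = 55; center_x_5 = 313; center_y_5 = 205; radius_5 = 69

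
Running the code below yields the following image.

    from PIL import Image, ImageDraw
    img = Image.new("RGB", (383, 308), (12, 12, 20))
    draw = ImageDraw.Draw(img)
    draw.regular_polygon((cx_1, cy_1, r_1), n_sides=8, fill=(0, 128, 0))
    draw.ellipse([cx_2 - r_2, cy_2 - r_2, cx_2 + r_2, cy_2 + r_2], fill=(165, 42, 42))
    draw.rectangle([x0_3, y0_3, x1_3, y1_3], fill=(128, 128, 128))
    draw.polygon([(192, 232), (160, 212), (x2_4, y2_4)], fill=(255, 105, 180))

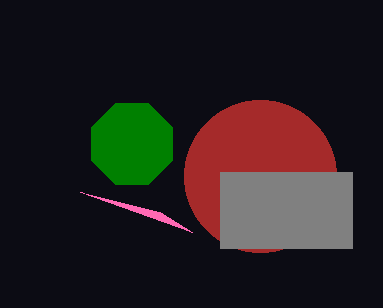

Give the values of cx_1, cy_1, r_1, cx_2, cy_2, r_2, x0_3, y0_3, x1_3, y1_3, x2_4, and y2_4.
cx_1 = 132, cy_1 = 144, r_1 = 44, cx_2 = 260, cy_2 = 176, r_2 = 76, x0_3 = 220, y0_3 = 172, x1_3 = 352, y1_3 = 248, x2_4 = 80, y2_4 = 192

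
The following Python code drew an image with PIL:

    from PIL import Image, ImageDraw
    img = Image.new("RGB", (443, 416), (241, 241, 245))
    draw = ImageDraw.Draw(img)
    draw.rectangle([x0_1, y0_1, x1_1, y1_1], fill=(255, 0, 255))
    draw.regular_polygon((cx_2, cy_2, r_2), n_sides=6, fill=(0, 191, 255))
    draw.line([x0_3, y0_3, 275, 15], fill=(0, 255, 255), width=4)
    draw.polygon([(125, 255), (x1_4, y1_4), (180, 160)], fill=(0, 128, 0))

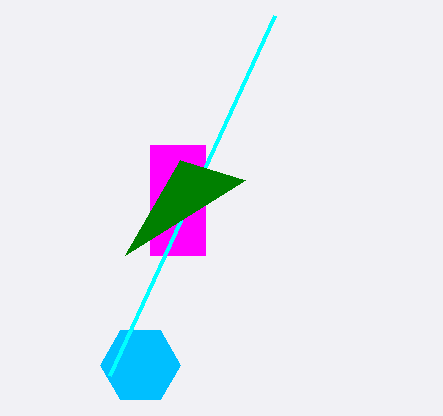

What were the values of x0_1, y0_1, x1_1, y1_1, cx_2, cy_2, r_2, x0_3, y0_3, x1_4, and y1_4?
x0_1 = 150
y0_1 = 145
x1_1 = 205
y1_1 = 255
cx_2 = 140
cy_2 = 365
r_2 = 40
x0_3 = 110
y0_3 = 375
x1_4 = 245
y1_4 = 180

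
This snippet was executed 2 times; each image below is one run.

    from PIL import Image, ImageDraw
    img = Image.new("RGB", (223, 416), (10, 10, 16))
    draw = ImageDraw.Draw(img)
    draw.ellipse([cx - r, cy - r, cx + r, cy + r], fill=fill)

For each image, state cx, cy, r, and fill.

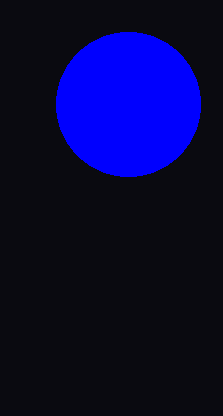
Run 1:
cx = 128
cy = 104
r = 72
fill = 'blue'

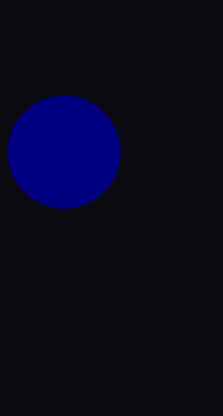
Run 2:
cx = 64; cy = 152; r = 56; fill = 'navy'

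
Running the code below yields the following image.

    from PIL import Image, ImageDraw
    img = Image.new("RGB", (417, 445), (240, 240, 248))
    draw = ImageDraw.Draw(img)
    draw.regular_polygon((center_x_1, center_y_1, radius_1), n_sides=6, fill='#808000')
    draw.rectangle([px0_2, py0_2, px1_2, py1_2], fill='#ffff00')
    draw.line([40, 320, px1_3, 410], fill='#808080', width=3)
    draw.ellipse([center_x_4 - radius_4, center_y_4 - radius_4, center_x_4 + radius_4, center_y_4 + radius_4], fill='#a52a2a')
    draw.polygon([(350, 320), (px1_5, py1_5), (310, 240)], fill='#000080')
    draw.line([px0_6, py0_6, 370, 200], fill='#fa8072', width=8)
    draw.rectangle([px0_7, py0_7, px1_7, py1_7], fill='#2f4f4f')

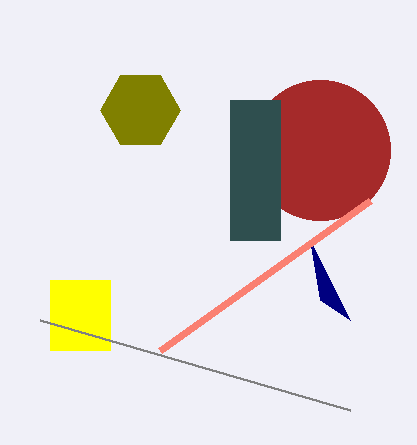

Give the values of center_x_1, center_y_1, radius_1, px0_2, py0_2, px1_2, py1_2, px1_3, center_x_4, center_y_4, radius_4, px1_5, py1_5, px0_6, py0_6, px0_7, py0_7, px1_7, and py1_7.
center_x_1 = 140
center_y_1 = 110
radius_1 = 40
px0_2 = 50
py0_2 = 280
px1_2 = 110
py1_2 = 350
px1_3 = 350
center_x_4 = 320
center_y_4 = 150
radius_4 = 70
px1_5 = 320
py1_5 = 300
px0_6 = 160
py0_6 = 350
px0_7 = 230
py0_7 = 100
px1_7 = 280
py1_7 = 240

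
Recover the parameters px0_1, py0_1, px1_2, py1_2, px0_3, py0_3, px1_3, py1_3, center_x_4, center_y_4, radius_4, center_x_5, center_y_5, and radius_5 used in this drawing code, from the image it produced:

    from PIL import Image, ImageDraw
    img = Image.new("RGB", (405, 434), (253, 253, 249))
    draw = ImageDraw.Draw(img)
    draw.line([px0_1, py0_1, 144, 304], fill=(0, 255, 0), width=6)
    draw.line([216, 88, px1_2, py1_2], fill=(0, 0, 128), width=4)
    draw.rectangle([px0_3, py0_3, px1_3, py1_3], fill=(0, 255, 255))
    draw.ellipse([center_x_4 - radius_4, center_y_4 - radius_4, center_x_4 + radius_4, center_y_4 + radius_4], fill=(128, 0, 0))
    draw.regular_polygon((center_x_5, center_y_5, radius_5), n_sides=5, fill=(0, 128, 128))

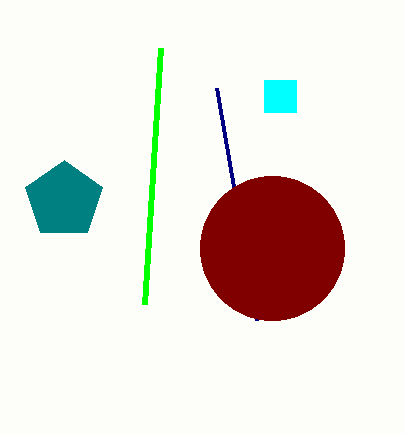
px0_1 = 160, py0_1 = 48, px1_2 = 256, py1_2 = 320, px0_3 = 264, py0_3 = 80, px1_3 = 296, py1_3 = 112, center_x_4 = 272, center_y_4 = 248, radius_4 = 72, center_x_5 = 64, center_y_5 = 200, radius_5 = 40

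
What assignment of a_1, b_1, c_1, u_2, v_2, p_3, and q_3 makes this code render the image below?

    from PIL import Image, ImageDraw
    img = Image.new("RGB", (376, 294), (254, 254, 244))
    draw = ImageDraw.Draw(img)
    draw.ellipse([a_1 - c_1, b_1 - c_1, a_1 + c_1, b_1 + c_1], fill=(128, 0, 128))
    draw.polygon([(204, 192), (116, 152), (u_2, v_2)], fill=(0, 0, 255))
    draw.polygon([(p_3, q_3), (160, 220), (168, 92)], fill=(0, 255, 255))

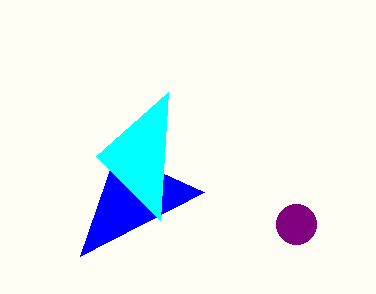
a_1 = 296; b_1 = 224; c_1 = 20; u_2 = 80; v_2 = 256; p_3 = 96; q_3 = 156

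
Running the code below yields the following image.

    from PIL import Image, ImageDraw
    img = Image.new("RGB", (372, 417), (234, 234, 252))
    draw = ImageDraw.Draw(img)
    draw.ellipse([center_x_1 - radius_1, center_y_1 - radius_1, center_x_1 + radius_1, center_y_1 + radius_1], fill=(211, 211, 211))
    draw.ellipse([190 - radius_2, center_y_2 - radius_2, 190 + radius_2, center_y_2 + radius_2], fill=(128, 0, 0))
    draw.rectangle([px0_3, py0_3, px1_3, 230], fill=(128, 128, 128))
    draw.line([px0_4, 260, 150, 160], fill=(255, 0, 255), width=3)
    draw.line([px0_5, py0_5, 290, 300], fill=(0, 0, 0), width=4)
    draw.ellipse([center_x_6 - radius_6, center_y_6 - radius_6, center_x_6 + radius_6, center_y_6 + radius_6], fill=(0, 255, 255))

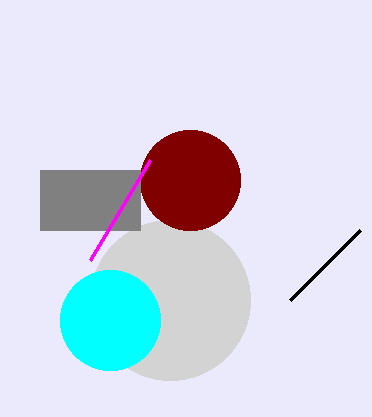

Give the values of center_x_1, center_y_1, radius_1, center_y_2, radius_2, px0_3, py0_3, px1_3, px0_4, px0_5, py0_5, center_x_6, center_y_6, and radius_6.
center_x_1 = 170; center_y_1 = 300; radius_1 = 80; center_y_2 = 180; radius_2 = 50; px0_3 = 40; py0_3 = 170; px1_3 = 140; px0_4 = 90; px0_5 = 360; py0_5 = 230; center_x_6 = 110; center_y_6 = 320; radius_6 = 50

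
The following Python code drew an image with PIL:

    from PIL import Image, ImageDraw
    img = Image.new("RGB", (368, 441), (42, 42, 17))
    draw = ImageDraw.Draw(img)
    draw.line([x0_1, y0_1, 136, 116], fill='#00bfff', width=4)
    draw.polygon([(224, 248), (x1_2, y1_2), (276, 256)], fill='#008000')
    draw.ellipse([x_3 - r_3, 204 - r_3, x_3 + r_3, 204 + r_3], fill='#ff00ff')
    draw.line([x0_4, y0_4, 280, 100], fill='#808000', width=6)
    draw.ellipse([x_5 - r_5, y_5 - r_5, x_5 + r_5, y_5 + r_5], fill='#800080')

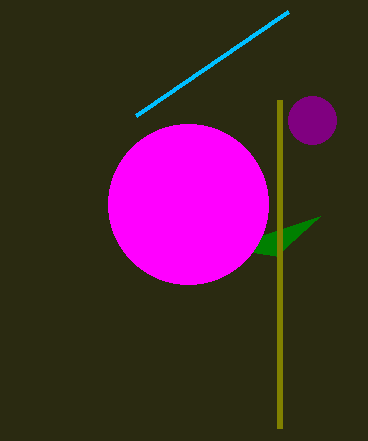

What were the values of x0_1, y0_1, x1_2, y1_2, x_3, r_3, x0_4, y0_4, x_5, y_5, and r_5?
x0_1 = 288, y0_1 = 12, x1_2 = 320, y1_2 = 216, x_3 = 188, r_3 = 80, x0_4 = 280, y0_4 = 428, x_5 = 312, y_5 = 120, r_5 = 24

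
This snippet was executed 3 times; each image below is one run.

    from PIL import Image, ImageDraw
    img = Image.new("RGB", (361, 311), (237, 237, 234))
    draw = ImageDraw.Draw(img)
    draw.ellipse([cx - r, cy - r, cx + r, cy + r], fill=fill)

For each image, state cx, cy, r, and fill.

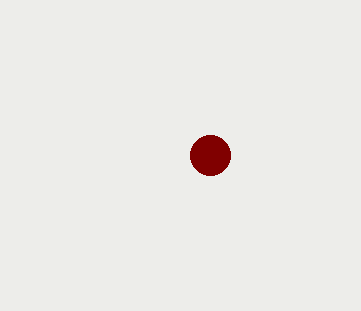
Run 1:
cx = 210, cy = 155, r = 20, fill = 'maroon'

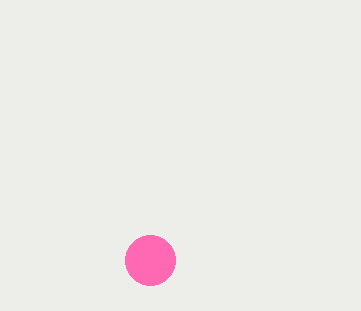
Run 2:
cx = 150, cy = 260, r = 25, fill = 'hotpink'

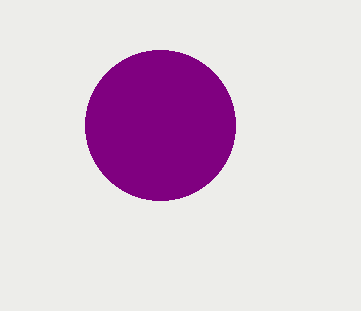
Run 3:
cx = 160; cy = 125; r = 75; fill = 'purple'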